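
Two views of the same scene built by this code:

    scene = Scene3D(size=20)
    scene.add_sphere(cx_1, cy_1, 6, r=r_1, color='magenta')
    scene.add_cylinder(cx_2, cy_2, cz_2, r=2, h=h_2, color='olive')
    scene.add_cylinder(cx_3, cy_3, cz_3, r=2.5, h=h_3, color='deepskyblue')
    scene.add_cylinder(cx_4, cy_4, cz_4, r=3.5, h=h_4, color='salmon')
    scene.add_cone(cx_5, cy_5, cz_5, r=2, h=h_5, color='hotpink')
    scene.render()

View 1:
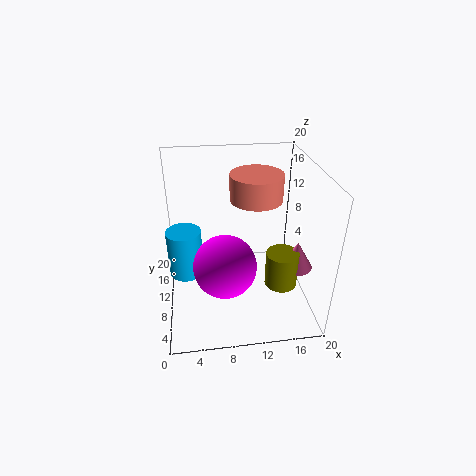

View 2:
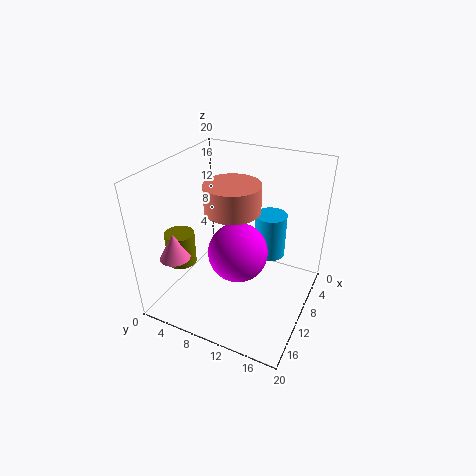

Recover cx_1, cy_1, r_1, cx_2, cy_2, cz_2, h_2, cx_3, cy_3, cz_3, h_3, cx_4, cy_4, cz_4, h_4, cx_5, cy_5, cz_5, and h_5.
cx_1 = 8
cy_1 = 9
r_1 = 4.5
cx_2 = 14.5
cy_2 = 3.5
cz_2 = 7
h_2 = 4.5
cx_3 = 2.5
cy_3 = 12
cz_3 = 3.5
h_3 = 7
cx_4 = 12.5
cy_4 = 10.5
cz_4 = 15.5
h_4 = 3.5
cx_5 = 16.5
cy_5 = 4
cz_5 = 9
h_5 = 3.5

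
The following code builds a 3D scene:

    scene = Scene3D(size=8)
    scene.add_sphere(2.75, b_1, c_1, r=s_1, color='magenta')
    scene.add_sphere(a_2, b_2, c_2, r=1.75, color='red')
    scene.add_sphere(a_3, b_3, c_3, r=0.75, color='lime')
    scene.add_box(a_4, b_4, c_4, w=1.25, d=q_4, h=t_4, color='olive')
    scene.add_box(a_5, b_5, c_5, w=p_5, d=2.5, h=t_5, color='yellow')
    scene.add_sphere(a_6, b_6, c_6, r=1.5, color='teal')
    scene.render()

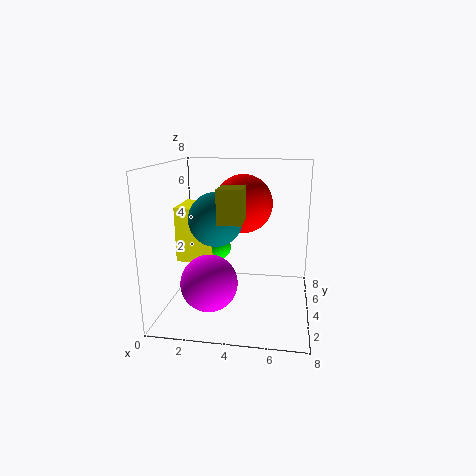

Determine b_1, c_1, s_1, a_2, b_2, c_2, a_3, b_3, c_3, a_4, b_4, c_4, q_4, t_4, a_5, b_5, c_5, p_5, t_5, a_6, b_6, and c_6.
b_1 = 2.25
c_1 = 2
s_1 = 1.5
a_2 = 4
b_2 = 6
c_2 = 5.5
a_3 = 2.5
b_3 = 5.75
c_3 = 2.75
a_4 = 3.25
b_4 = 2
c_4 = 5.25
q_4 = 1.5
t_4 = 1.75
a_5 = 0.25
b_5 = 4.25
c_5 = 2.25
p_5 = 2
t_5 = 3.25
a_6 = 2.75
b_6 = 4
c_6 = 5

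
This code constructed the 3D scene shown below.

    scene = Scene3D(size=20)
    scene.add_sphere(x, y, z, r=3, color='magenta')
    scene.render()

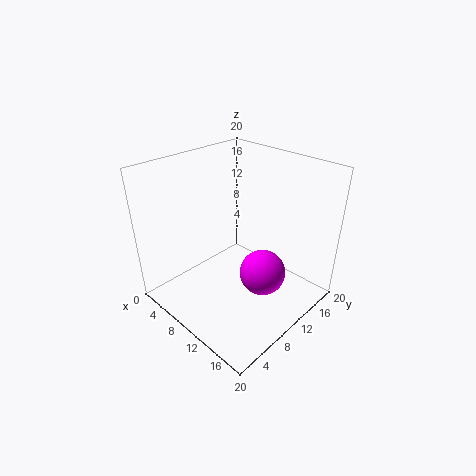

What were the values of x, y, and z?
x = 15
y = 9.5
z = 7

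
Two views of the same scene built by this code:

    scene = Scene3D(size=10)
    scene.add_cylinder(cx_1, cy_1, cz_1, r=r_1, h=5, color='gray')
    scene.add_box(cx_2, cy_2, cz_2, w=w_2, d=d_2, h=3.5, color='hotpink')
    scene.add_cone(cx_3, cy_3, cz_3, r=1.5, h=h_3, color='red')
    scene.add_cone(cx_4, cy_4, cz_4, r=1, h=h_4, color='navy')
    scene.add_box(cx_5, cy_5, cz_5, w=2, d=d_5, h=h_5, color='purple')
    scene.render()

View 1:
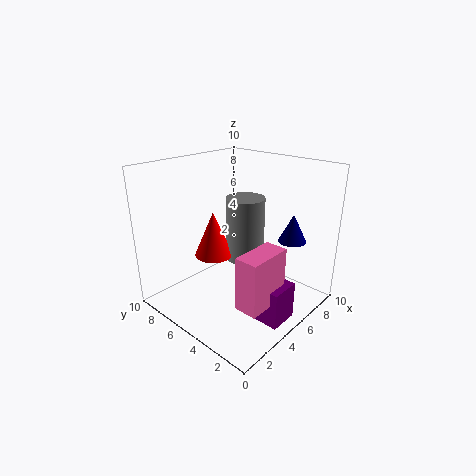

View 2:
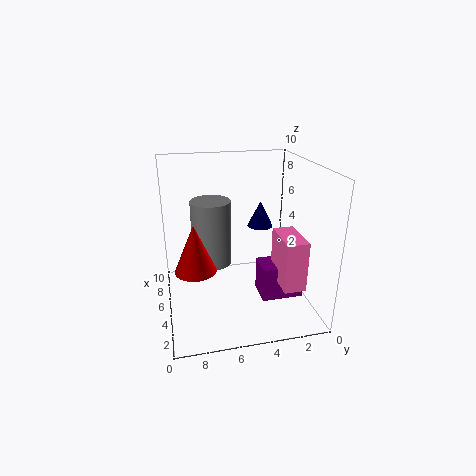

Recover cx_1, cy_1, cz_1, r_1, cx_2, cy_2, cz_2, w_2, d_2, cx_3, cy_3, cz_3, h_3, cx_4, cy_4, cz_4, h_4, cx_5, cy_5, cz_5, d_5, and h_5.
cx_1 = 7.5; cy_1 = 6.5; cz_1 = 2; r_1 = 1.5; cx_2 = 2; cy_2 = 1; cz_2 = 2; w_2 = 3; d_2 = 1.5; cx_3 = 5.5; cy_3 = 8; cz_3 = 2.5; h_3 = 3.5; cx_4 = 8; cy_4 = 2.5; cz_4 = 4.5; h_4 = 2; cx_5 = 3.5; cy_5 = 0.5; cz_5 = 0.5; d_5 = 3; h_5 = 2.5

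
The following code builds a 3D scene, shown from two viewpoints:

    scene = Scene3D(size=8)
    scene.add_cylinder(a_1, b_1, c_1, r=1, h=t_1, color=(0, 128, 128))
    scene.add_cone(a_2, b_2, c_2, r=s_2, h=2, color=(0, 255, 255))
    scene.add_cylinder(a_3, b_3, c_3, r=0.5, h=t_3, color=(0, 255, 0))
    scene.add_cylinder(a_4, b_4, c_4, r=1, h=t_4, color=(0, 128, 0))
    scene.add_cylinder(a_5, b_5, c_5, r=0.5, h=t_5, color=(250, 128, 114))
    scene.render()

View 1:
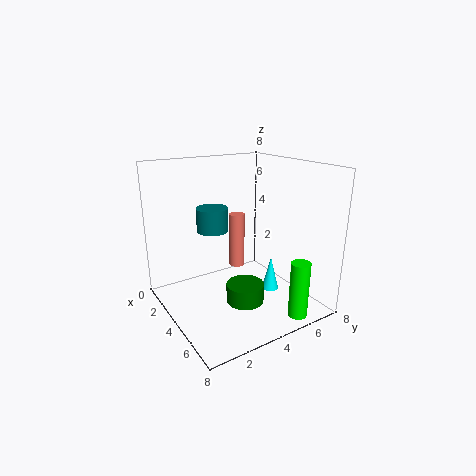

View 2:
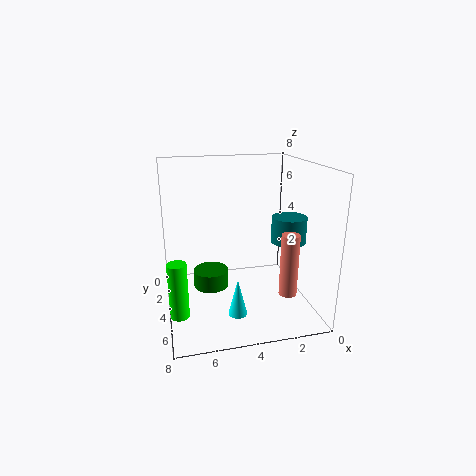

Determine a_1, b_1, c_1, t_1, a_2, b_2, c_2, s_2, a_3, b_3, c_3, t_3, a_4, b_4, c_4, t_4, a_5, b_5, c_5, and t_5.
a_1 = 1; b_1 = 4; c_1 = 3.5; t_1 = 1.5; a_2 = 4.5; b_2 = 6; c_2 = 0.5; s_2 = 0.5; a_3 = 7.5; b_3 = 5.5; c_3 = 0.5; t_3 = 3; a_4 = 5.5; b_4 = 3.5; c_4 = 1; t_4 = 1; a_5 = 1.5; b_5 = 5.5; c_5 = 1; t_5 = 3.5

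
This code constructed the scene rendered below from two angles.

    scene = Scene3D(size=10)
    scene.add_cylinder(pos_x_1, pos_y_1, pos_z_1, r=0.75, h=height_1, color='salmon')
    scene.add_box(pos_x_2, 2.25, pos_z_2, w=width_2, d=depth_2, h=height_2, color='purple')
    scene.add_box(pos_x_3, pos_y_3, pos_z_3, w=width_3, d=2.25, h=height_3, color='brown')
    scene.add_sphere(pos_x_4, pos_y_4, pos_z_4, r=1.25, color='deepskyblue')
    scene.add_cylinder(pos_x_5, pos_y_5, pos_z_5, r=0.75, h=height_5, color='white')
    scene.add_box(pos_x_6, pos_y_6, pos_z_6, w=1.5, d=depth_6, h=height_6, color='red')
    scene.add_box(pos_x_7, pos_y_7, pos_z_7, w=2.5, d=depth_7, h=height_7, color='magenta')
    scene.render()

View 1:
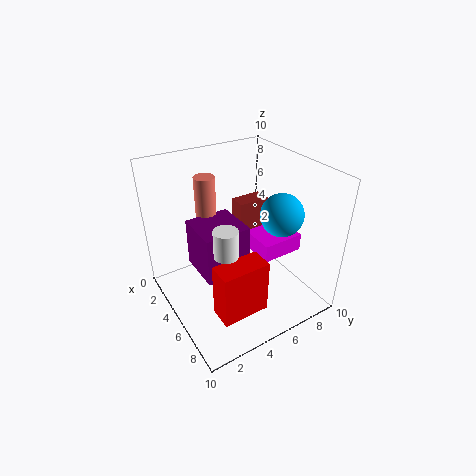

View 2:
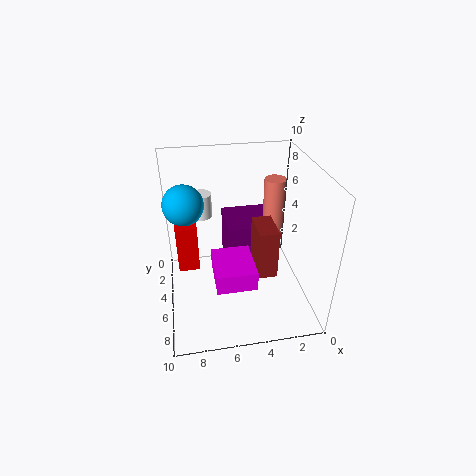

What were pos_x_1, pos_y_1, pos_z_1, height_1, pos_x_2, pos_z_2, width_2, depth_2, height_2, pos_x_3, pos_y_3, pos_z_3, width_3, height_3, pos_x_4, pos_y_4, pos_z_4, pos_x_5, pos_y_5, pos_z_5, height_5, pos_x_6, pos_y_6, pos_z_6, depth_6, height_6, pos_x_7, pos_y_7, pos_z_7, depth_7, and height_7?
pos_x_1 = 2.25
pos_y_1 = 4
pos_z_1 = 4.25
height_1 = 4.5
pos_x_2 = 2.5
pos_z_2 = 2.5
width_2 = 3.25
depth_2 = 3.25
height_2 = 3.5
pos_x_3 = 3
pos_y_3 = 5.75
pos_z_3 = 3.75
width_3 = 1.25
height_3 = 3.25
pos_x_4 = 8.5
pos_y_4 = 5.75
pos_z_4 = 8.25
pos_x_5 = 7.25
pos_y_5 = 2.75
pos_z_5 = 5.75
height_5 = 1.75
pos_x_6 = 7.75
pos_y_6 = 1.5
pos_z_6 = 2.25
depth_6 = 3
height_6 = 3.5
pos_x_7 = 4.5
pos_y_7 = 6
pos_z_7 = 3.75
depth_7 = 3
height_7 = 1.25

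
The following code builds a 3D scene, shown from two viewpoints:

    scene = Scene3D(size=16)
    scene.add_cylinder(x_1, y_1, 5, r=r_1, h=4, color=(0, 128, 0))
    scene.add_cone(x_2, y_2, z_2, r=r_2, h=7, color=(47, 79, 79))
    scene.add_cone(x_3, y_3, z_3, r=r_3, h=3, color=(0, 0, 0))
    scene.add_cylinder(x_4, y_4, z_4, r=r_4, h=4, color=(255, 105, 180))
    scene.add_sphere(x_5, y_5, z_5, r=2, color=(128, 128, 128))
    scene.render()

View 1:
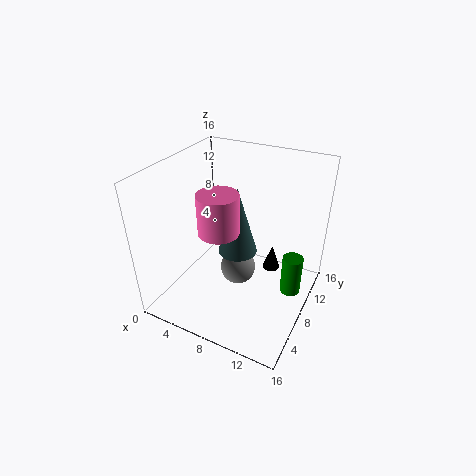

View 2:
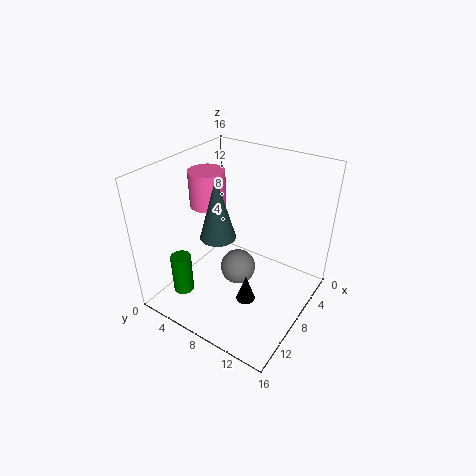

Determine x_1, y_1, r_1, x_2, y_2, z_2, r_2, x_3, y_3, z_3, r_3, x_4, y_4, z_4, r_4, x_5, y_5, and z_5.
x_1 = 15
y_1 = 6
r_1 = 1
x_2 = 9
y_2 = 6
z_2 = 8
r_2 = 2
x_3 = 11
y_3 = 11
z_3 = 3
r_3 = 1
x_4 = 8
y_4 = 4
z_4 = 11
r_4 = 2
x_5 = 8
y_5 = 8
z_5 = 4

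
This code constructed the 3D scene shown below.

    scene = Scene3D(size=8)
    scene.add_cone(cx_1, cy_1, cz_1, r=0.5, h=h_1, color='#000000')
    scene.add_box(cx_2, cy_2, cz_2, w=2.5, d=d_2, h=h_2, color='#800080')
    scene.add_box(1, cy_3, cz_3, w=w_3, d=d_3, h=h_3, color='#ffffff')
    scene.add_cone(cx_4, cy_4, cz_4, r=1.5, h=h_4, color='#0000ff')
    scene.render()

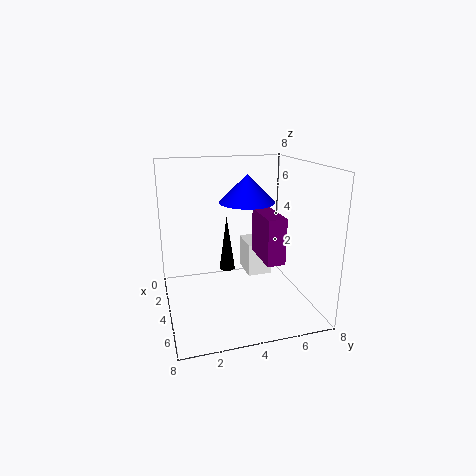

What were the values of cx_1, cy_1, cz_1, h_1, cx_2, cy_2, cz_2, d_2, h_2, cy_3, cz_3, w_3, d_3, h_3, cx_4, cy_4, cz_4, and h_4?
cx_1 = 1.5; cy_1 = 4; cz_1 = 1; h_1 = 3.5; cx_2 = 3.5; cy_2 = 5; cz_2 = 3; d_2 = 1; h_2 = 2.5; cy_3 = 5; cz_3 = 1; w_3 = 2; d_3 = 1.5; h_3 = 2; cx_4 = 4; cy_4 = 4.5; cz_4 = 6; h_4 = 1.5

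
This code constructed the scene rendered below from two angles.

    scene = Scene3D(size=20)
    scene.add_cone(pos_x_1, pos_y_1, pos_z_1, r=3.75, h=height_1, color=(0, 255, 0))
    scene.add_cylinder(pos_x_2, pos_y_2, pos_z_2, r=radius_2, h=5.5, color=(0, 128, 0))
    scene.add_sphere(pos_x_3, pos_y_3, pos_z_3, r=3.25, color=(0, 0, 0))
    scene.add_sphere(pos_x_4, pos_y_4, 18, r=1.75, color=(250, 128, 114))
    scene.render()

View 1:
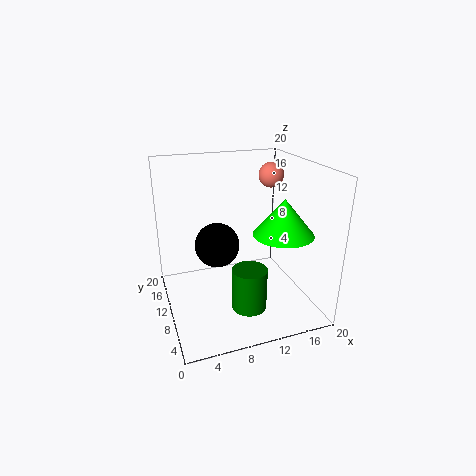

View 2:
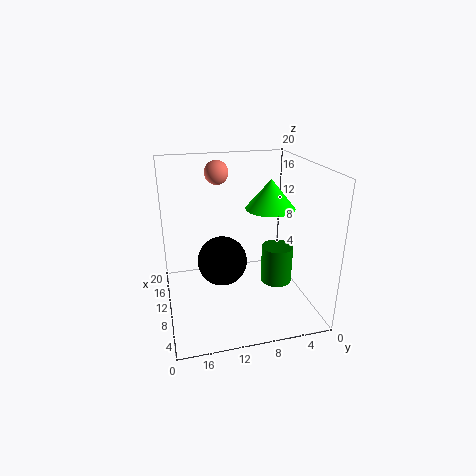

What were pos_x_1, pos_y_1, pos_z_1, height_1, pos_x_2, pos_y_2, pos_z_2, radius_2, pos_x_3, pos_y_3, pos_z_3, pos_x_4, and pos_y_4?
pos_x_1 = 13.75
pos_y_1 = 4
pos_z_1 = 12.5
height_1 = 4.5
pos_x_2 = 9.5
pos_y_2 = 4.25
pos_z_2 = 2.75
radius_2 = 2.25
pos_x_3 = 7.75
pos_y_3 = 12.75
pos_z_3 = 8
pos_x_4 = 15.5
pos_y_4 = 11.75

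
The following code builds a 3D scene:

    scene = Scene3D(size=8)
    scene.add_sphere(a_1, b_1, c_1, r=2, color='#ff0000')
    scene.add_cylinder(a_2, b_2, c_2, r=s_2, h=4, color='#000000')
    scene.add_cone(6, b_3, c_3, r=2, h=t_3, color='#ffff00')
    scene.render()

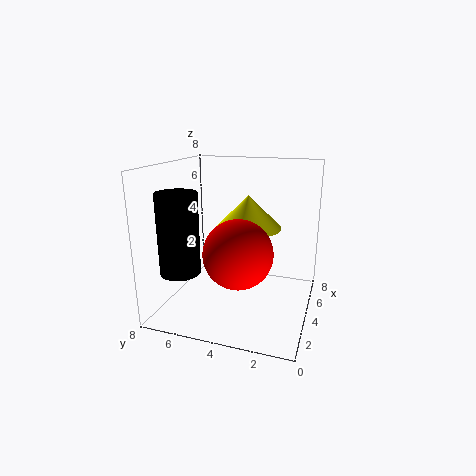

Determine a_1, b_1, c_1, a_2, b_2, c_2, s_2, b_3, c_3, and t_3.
a_1 = 4; b_1 = 4; c_1 = 3; a_2 = 1; b_2 = 6; c_2 = 3; s_2 = 1; b_3 = 4; c_3 = 4; t_3 = 2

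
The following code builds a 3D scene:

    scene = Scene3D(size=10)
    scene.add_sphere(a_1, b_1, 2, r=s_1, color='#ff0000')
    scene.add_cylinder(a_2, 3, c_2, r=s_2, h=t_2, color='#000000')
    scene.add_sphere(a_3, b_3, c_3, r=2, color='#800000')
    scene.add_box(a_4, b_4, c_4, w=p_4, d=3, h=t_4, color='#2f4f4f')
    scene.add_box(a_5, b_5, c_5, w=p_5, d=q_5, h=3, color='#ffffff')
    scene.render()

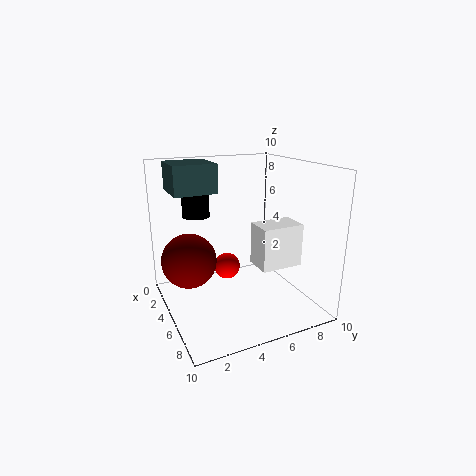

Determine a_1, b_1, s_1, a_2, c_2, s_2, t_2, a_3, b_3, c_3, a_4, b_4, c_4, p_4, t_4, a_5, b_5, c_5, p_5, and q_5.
a_1 = 3; b_1 = 5; s_1 = 1; a_2 = 2; c_2 = 6; s_2 = 1; t_2 = 3; a_3 = 3; b_3 = 2; c_3 = 3; a_4 = 1; b_4 = 1; c_4 = 8; p_4 = 3; t_4 = 2; a_5 = 5; b_5 = 6; c_5 = 3; p_5 = 2; q_5 = 3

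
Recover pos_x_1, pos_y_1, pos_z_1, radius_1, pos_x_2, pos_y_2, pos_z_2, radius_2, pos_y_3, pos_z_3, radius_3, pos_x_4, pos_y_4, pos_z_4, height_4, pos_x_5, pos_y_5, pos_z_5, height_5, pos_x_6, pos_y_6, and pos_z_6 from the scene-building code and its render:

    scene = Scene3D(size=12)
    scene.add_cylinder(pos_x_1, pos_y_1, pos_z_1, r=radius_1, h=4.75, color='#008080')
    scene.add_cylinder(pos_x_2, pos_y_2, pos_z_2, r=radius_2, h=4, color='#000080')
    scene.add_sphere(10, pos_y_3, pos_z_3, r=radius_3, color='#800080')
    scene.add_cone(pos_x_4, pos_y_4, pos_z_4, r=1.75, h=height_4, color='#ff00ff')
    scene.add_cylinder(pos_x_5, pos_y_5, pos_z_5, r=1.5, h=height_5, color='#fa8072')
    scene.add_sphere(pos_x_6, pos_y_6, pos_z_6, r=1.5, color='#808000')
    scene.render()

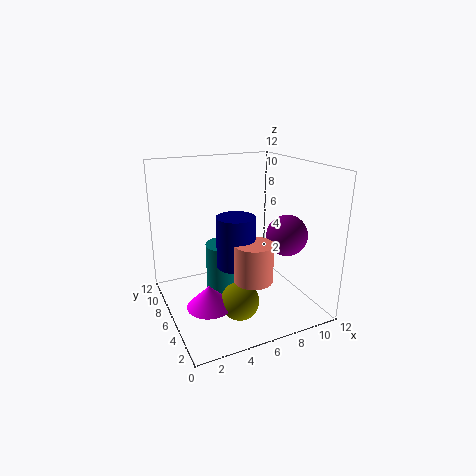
pos_x_1 = 5.5
pos_y_1 = 7.5
pos_z_1 = 0.25
radius_1 = 1.75
pos_x_2 = 5
pos_y_2 = 4.25
pos_z_2 = 4.5
radius_2 = 1.5
pos_y_3 = 4.75
pos_z_3 = 6
radius_3 = 1.75
pos_x_4 = 2.5
pos_y_4 = 3.75
pos_z_4 = 1.75
height_4 = 1.75
pos_x_5 = 5.75
pos_y_5 = 2.75
pos_z_5 = 3.75
height_5 = 3
pos_x_6 = 4.75
pos_y_6 = 3
pos_z_6 = 2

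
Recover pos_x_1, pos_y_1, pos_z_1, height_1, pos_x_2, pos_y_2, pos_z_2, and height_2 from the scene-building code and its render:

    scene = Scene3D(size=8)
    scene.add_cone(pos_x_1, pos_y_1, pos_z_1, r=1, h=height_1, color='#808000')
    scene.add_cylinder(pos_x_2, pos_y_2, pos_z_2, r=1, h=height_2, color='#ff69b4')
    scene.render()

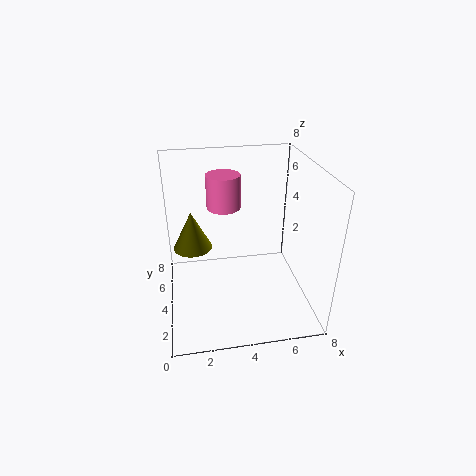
pos_x_1 = 1.5; pos_y_1 = 3.5; pos_z_1 = 4; height_1 = 2; pos_x_2 = 3.5; pos_y_2 = 6; pos_z_2 = 5; height_2 = 2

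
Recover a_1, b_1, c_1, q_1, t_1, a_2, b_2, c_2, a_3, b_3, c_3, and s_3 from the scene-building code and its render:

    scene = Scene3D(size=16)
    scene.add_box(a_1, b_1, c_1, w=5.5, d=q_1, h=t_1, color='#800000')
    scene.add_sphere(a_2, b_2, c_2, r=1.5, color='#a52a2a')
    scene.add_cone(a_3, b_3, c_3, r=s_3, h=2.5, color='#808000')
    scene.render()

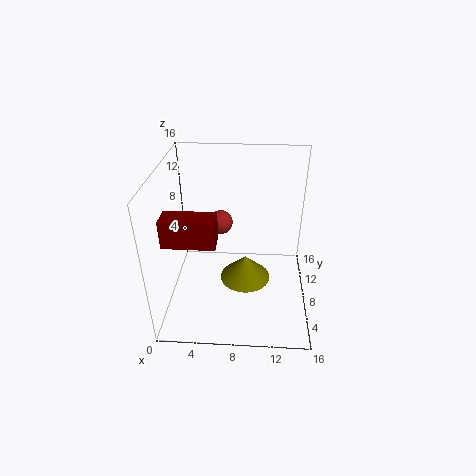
a_1 = 0.5; b_1 = 4; c_1 = 9; q_1 = 2.5; t_1 = 3; a_2 = 5.5; b_2 = 13; c_2 = 7; a_3 = 9; b_3 = 4; c_3 = 6; s_3 = 2.5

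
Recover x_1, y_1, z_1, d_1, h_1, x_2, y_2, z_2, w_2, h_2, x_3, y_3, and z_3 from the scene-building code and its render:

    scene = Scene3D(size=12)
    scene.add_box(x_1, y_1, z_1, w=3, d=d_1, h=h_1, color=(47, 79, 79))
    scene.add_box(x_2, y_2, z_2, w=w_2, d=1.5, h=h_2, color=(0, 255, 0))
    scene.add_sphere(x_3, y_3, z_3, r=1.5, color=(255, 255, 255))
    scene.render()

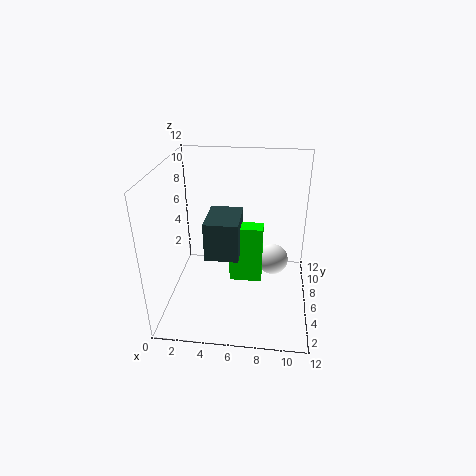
x_1 = 3, y_1 = 6, z_1 = 3.5, d_1 = 4, h_1 = 3.5, x_2 = 5, y_2 = 7.5, z_2 = 0.5, w_2 = 3, h_2 = 5.5, x_3 = 9, y_3 = 10, z_3 = 1.5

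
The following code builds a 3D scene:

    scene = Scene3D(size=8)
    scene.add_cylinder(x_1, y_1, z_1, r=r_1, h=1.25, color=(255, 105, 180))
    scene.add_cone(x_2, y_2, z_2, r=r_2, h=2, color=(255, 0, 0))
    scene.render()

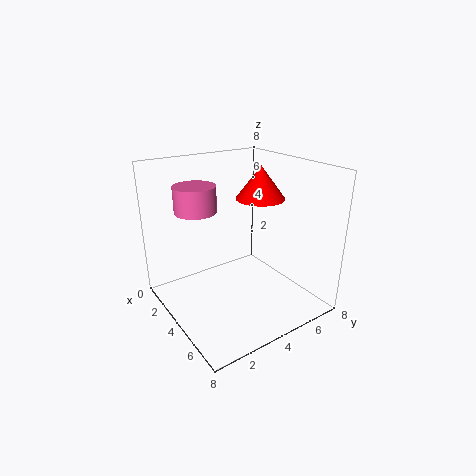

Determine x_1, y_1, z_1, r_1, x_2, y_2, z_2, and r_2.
x_1 = 4.5
y_1 = 1.25
z_1 = 6.25
r_1 = 1
x_2 = 2.75
y_2 = 6.5
z_2 = 5.5
r_2 = 1.5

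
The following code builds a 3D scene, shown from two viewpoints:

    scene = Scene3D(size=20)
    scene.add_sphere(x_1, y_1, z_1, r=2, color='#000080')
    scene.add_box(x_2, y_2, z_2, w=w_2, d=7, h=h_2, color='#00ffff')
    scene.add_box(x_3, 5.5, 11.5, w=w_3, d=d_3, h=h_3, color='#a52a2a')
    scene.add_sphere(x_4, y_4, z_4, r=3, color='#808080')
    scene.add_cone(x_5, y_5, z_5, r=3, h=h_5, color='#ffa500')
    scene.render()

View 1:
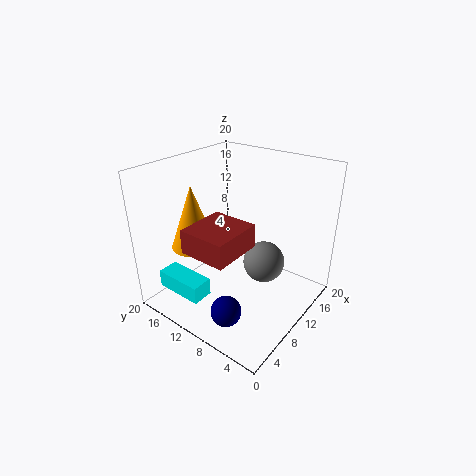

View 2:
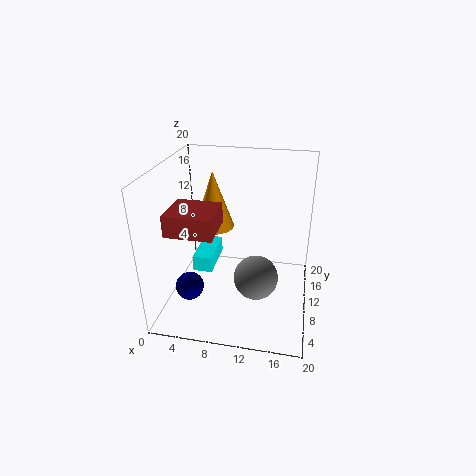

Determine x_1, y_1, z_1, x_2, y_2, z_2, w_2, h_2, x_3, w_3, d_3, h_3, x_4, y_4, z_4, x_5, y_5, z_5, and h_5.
x_1 = 3.5, y_1 = 7, z_1 = 3, x_2 = 2.5, y_2 = 11.5, z_2 = 2.5, w_2 = 3, h_2 = 2.5, x_3 = 1, w_3 = 6.5, d_3 = 6, h_3 = 3, x_4 = 13, y_4 = 7.5, z_4 = 5.5, x_5 = 5.5, y_5 = 14, z_5 = 9.5, h_5 = 8.5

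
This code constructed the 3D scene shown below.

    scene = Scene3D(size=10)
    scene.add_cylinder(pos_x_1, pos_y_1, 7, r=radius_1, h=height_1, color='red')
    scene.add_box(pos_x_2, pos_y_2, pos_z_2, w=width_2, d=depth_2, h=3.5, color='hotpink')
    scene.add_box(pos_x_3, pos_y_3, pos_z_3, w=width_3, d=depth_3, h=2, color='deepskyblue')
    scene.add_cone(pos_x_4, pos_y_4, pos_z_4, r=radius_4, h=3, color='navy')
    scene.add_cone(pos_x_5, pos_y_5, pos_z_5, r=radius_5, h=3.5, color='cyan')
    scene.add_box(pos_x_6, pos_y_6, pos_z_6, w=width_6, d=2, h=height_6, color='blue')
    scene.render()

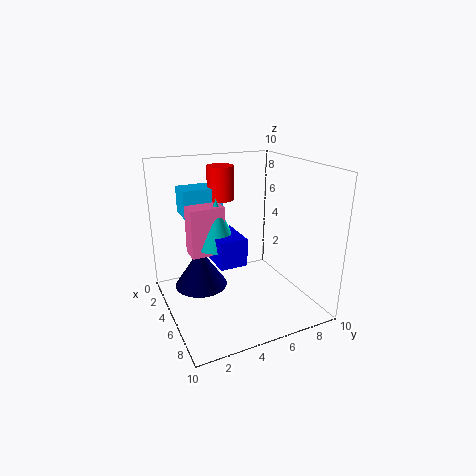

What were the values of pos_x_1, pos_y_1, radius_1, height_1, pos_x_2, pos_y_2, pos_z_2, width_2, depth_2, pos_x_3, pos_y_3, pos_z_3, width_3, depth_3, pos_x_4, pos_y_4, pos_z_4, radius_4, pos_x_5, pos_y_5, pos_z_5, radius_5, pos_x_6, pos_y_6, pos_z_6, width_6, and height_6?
pos_x_1 = 2; pos_y_1 = 5; radius_1 = 1; height_1 = 2.5; pos_x_2 = 2.5; pos_y_2 = 2; pos_z_2 = 3.5; width_2 = 1.5; depth_2 = 2.5; pos_x_3 = 0.5; pos_y_3 = 2; pos_z_3 = 6; width_3 = 2; depth_3 = 3; pos_x_4 = 2.5; pos_y_4 = 3; pos_z_4 = 0.5; radius_4 = 2; pos_x_5 = 3.5; pos_y_5 = 4; pos_z_5 = 4; radius_5 = 1.5; pos_x_6 = 2.5; pos_y_6 = 3.5; pos_z_6 = 3; width_6 = 3; height_6 = 2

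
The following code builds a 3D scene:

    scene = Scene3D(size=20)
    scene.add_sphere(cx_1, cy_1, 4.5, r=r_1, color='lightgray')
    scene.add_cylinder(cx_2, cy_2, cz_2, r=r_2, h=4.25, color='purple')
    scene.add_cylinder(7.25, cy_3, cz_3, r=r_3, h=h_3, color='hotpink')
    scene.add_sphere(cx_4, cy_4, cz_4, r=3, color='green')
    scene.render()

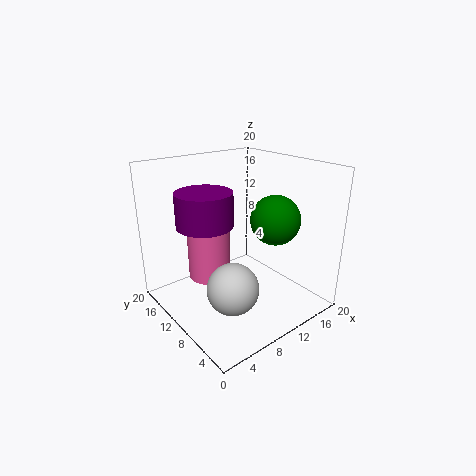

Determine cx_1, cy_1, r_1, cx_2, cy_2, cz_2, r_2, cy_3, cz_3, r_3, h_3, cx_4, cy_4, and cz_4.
cx_1 = 6.75; cy_1 = 7; r_1 = 3.5; cx_2 = 4.25; cy_2 = 9.25; cz_2 = 13.5; r_2 = 3.5; cy_3 = 13.25; cz_3 = 3.75; r_3 = 3; h_3 = 8.5; cx_4 = 10.5; cy_4 = 3.5; cz_4 = 14.5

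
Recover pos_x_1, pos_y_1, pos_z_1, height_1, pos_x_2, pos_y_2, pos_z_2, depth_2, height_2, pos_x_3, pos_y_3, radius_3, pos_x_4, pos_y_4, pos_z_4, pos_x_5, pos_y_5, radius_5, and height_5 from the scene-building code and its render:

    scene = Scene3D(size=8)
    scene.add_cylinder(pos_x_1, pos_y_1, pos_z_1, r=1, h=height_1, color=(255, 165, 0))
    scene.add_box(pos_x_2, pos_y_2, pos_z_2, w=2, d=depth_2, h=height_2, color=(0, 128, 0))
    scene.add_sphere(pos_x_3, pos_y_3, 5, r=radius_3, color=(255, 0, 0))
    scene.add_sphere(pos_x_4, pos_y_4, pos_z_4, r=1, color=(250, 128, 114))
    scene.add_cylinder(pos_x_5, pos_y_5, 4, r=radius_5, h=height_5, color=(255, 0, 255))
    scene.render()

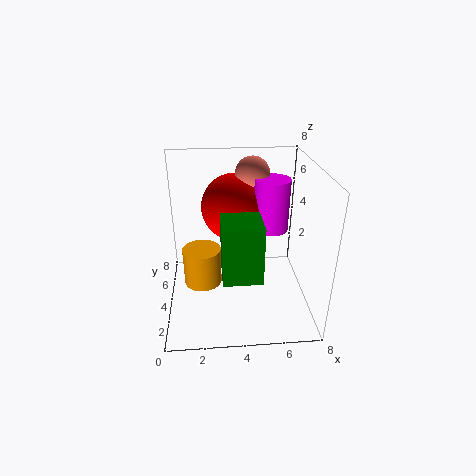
pos_x_1 = 2; pos_y_1 = 3; pos_z_1 = 2; height_1 = 2; pos_x_2 = 3; pos_y_2 = 1; pos_z_2 = 3; depth_2 = 2; height_2 = 3; pos_x_3 = 4; pos_y_3 = 6; radius_3 = 2; pos_x_4 = 5; pos_y_4 = 6; pos_z_4 = 7; pos_x_5 = 6; pos_y_5 = 5; radius_5 = 1; height_5 = 3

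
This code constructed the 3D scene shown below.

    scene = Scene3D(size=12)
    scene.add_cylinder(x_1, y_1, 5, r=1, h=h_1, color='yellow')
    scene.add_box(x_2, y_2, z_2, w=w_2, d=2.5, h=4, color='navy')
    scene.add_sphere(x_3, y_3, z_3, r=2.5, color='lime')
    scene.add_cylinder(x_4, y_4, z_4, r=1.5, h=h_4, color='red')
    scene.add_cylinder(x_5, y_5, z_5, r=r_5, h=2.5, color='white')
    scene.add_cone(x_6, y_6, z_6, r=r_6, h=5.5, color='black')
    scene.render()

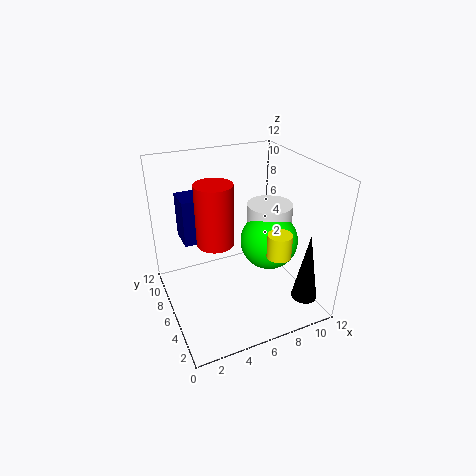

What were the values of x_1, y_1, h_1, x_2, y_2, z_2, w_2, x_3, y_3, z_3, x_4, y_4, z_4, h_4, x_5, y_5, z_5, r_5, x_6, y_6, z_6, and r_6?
x_1 = 8.5
y_1 = 3.5
h_1 = 2
x_2 = 2
y_2 = 8
z_2 = 5
w_2 = 2
x_3 = 9
y_3 = 6
z_3 = 5
x_4 = 4
y_4 = 6
z_4 = 6
h_4 = 5
x_5 = 9.5
y_5 = 7
z_5 = 5.5
r_5 = 2
x_6 = 9.5
y_6 = 1
z_6 = 2.5
r_6 = 1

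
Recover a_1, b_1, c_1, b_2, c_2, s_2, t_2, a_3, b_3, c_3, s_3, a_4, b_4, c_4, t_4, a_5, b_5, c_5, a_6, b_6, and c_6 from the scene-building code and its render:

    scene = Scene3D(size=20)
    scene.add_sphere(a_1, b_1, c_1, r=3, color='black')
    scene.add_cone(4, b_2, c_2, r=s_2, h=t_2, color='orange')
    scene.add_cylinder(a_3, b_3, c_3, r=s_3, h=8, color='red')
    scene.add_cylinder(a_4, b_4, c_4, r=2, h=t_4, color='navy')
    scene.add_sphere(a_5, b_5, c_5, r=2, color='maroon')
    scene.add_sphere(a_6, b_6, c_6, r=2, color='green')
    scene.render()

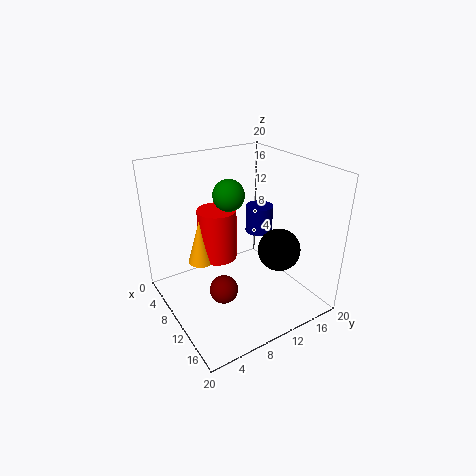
a_1 = 13
b_1 = 15
c_1 = 8
b_2 = 7
c_2 = 4
s_2 = 2
t_2 = 7
a_3 = 4
b_3 = 10
c_3 = 4
s_3 = 3
a_4 = 8
b_4 = 15
c_4 = 9
t_4 = 4
a_5 = 11
b_5 = 7
c_5 = 3
a_6 = 11
b_6 = 8
c_6 = 17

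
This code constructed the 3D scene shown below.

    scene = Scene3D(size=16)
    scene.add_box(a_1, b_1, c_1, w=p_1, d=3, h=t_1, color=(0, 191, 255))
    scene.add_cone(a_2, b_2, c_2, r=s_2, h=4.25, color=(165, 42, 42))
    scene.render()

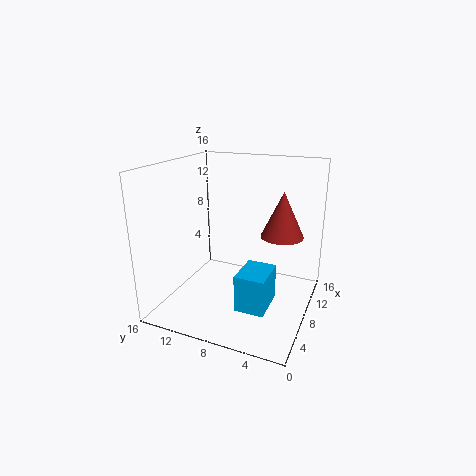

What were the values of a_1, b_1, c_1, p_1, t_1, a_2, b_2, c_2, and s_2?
a_1 = 2.25; b_1 = 3; c_1 = 2.75; p_1 = 4; t_1 = 3.75; a_2 = 5; b_2 = 2.25; c_2 = 10.25; s_2 = 2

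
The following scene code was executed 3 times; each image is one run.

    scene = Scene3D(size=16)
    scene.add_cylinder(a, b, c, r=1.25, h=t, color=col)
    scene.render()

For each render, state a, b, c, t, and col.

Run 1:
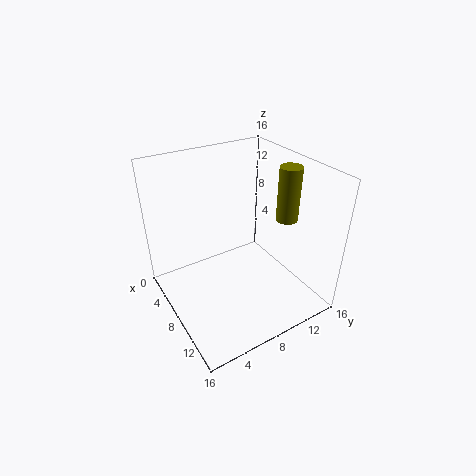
a = 9.25, b = 13.75, c = 9.25, t = 6.25, col = 'olive'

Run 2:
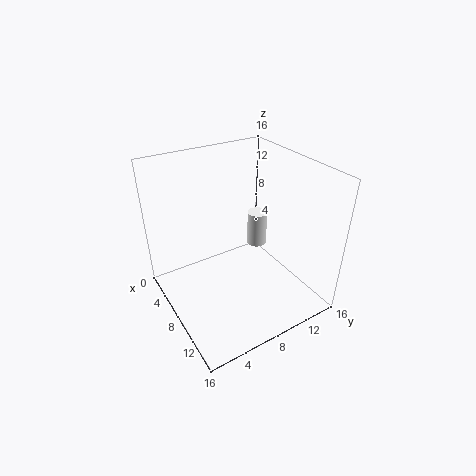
a = 4.25, b = 13.25, c = 3.5, t = 4.5, col = 'white'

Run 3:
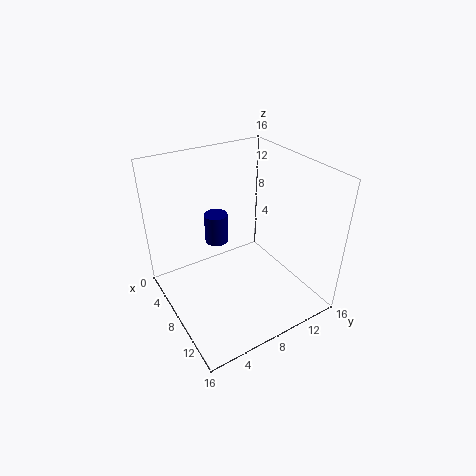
a = 6.75, b = 6, c = 7.75, t = 3.25, col = 'navy'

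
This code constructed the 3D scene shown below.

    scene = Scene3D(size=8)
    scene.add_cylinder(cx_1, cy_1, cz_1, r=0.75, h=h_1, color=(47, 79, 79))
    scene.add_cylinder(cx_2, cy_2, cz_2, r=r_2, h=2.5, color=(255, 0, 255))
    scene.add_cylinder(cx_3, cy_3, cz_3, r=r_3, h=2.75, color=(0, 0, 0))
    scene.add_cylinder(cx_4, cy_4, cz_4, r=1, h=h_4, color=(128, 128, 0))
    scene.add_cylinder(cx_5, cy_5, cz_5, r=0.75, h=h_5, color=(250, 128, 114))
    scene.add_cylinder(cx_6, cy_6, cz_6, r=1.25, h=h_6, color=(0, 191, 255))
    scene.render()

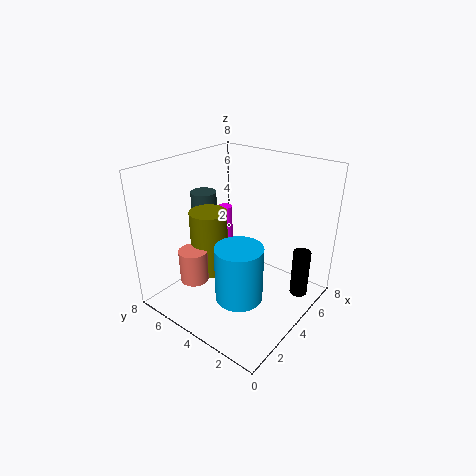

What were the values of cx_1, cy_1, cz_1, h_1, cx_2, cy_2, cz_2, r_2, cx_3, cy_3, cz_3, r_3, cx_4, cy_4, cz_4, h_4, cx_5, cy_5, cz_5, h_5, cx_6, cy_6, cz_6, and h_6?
cx_1 = 4.25; cy_1 = 6.75; cz_1 = 4.25; h_1 = 1.75; cx_2 = 7; cy_2 = 7.5; cz_2 = 1.5; r_2 = 0.5; cx_3 = 6; cy_3 = 1; cz_3 = 0.5; r_3 = 0.5; cx_4 = 2.75; cy_4 = 5; cz_4 = 2.25; h_4 = 3.5; cx_5 = 1.5; cy_5 = 5; cz_5 = 2.25; h_5 = 1.75; cx_6 = 2.5; cy_6 = 2.75; cz_6 = 1.5; h_6 = 3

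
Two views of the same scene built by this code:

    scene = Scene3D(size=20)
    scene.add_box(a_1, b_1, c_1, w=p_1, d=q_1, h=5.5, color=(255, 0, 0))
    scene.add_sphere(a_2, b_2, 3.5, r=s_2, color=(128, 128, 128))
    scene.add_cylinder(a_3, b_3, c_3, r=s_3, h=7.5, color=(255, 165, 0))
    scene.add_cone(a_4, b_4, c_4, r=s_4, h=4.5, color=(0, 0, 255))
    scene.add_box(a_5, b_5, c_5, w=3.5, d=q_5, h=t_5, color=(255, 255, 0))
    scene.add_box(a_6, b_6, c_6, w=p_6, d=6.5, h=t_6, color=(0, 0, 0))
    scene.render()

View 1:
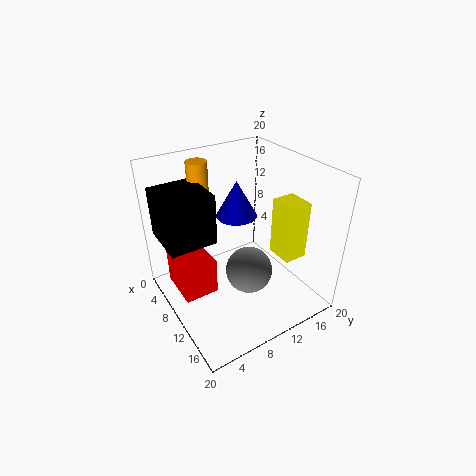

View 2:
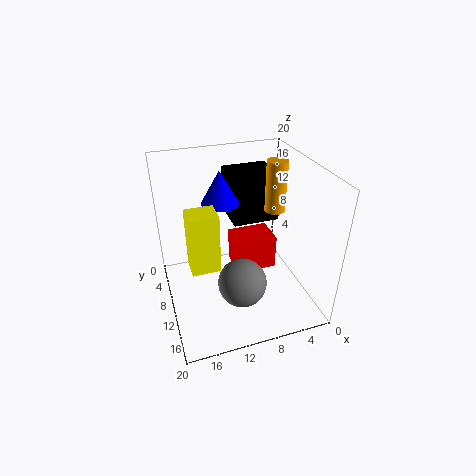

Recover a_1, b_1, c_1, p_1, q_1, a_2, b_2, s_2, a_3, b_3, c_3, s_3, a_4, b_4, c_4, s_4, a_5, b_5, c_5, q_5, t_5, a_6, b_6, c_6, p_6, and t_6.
a_1 = 2.5
b_1 = 2
c_1 = 1
p_1 = 6.5
q_1 = 5
a_2 = 10
b_2 = 12
s_2 = 3.5
a_3 = 3.5
b_3 = 7.5
c_3 = 12
s_3 = 1.5
a_4 = 12
b_4 = 8.5
c_4 = 15
s_4 = 2.5
a_5 = 14
b_5 = 12.5
c_5 = 9.5
q_5 = 3
t_5 = 7.5
a_6 = 2.5
b_6 = 0.5
c_6 = 10
p_6 = 7
t_6 = 7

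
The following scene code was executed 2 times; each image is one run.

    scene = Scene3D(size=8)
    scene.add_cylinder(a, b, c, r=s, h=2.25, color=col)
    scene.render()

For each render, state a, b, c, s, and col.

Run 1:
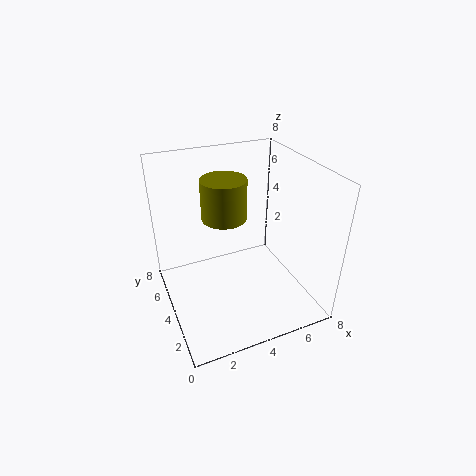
a = 3.5
b = 4.75
c = 5
s = 1.25
col = 'olive'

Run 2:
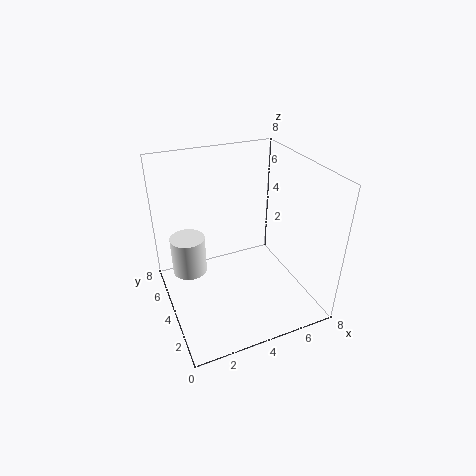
a = 1.5
b = 5.5
c = 1.5
s = 1
col = 'white'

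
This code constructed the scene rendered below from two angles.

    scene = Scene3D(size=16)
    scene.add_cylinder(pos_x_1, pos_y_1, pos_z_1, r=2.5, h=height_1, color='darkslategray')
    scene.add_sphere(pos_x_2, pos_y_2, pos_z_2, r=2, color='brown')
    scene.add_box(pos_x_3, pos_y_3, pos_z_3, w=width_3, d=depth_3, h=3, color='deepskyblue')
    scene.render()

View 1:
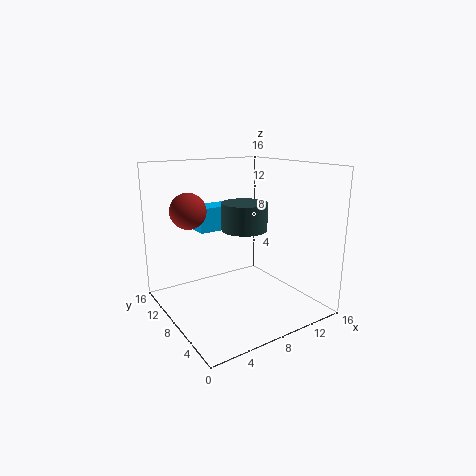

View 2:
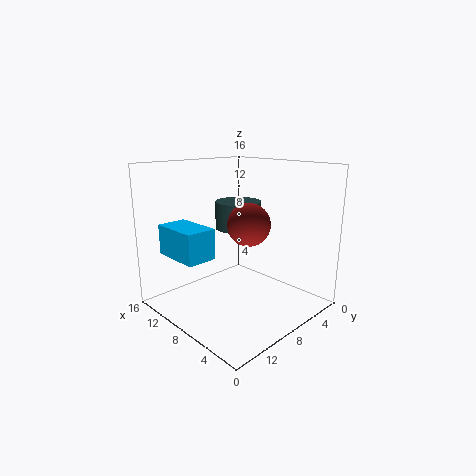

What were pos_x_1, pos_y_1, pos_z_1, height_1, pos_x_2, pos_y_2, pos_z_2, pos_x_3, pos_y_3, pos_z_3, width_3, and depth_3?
pos_x_1 = 8.5; pos_y_1 = 7.5; pos_z_1 = 9; height_1 = 3; pos_x_2 = 3.5; pos_y_2 = 11; pos_z_2 = 11; pos_x_3 = 6; pos_y_3 = 13; pos_z_3 = 7.5; width_3 = 5; depth_3 = 3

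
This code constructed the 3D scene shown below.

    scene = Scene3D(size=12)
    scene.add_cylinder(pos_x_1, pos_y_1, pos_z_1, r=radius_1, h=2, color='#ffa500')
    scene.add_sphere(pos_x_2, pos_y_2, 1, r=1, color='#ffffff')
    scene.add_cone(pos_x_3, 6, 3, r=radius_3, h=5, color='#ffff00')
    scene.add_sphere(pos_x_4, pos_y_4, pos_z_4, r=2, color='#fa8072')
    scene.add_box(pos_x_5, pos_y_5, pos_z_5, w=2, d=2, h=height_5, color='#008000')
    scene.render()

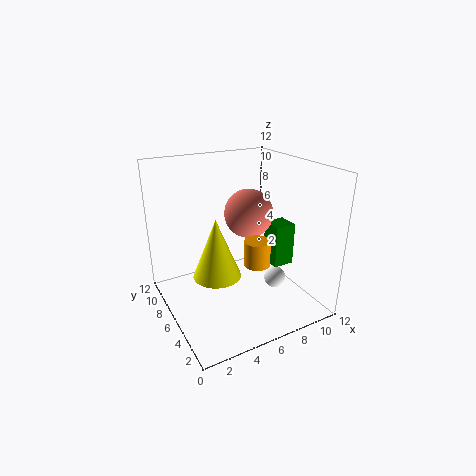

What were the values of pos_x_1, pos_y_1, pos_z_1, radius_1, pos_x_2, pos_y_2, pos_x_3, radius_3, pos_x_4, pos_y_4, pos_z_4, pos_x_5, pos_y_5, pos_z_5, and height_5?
pos_x_1 = 6
pos_y_1 = 3
pos_z_1 = 5
radius_1 = 1
pos_x_2 = 10
pos_y_2 = 6
pos_x_3 = 4
radius_3 = 2
pos_x_4 = 7
pos_y_4 = 6
pos_z_4 = 8
pos_x_5 = 10
pos_y_5 = 6
pos_z_5 = 2
height_5 = 4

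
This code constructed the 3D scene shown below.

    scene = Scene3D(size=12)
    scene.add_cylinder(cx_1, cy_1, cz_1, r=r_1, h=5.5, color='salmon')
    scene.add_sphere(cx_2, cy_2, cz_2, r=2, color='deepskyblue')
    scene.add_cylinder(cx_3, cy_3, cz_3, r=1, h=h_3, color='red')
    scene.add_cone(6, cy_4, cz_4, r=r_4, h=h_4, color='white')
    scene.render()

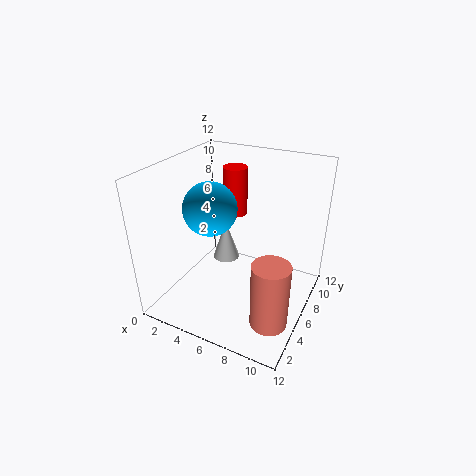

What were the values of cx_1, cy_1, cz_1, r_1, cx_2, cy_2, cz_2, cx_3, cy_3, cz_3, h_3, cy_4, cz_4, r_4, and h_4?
cx_1 = 10, cy_1 = 3.5, cz_1 = 0.5, r_1 = 1.5, cx_2 = 5, cy_2 = 3.5, cz_2 = 9.5, cx_3 = 5, cy_3 = 7.5, cz_3 = 7.5, h_3 = 4, cy_4 = 4, cz_4 = 5.5, r_4 = 1, h_4 = 3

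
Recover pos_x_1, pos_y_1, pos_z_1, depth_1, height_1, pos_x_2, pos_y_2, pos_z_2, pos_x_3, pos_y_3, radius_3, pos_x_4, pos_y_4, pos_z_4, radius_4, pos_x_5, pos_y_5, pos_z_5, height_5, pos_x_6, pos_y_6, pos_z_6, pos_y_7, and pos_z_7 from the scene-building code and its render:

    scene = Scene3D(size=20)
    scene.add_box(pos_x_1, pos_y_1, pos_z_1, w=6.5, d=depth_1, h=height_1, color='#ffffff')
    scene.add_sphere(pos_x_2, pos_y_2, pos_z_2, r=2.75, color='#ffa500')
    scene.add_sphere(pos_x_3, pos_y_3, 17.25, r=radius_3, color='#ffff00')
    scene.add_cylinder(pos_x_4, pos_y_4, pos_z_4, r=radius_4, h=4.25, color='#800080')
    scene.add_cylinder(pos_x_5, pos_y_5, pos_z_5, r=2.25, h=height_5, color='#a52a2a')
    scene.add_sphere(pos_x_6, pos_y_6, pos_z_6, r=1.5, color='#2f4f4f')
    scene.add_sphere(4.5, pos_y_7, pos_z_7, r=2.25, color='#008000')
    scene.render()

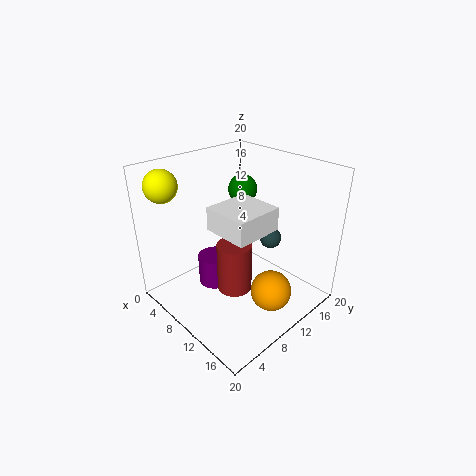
pos_x_1 = 7.75, pos_y_1 = 6.5, pos_z_1 = 11.75, depth_1 = 6.75, height_1 = 3.25, pos_x_2 = 16, pos_y_2 = 10.5, pos_z_2 = 4, pos_x_3 = 2.5, pos_y_3 = 3.25, radius_3 = 2.25, pos_x_4 = 8, pos_y_4 = 7.25, pos_z_4 = 3.25, radius_4 = 2.25, pos_x_5 = 12.75, pos_y_5 = 6.75, pos_z_5 = 5, height_5 = 6.5, pos_x_6 = 12.5, pos_y_6 = 14, pos_z_6 = 9.5, pos_y_7 = 16.25, pos_z_7 = 14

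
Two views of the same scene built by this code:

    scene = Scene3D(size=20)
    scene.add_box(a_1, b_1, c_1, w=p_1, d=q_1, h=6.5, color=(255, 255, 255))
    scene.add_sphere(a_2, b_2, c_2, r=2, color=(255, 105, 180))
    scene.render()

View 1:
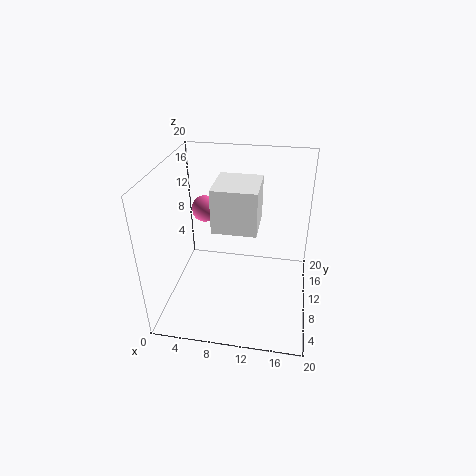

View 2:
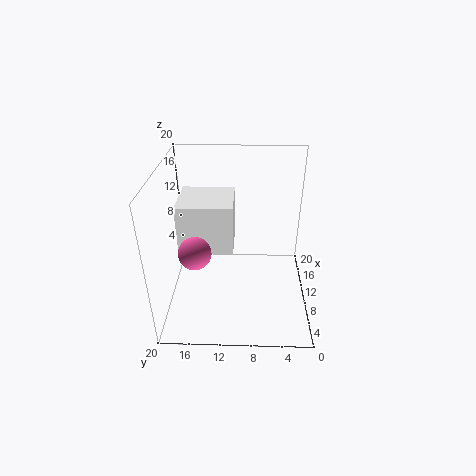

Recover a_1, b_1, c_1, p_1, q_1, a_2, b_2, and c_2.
a_1 = 6, b_1 = 10.5, c_1 = 10, p_1 = 6.5, q_1 = 7, a_2 = 4, b_2 = 15, c_2 = 11.5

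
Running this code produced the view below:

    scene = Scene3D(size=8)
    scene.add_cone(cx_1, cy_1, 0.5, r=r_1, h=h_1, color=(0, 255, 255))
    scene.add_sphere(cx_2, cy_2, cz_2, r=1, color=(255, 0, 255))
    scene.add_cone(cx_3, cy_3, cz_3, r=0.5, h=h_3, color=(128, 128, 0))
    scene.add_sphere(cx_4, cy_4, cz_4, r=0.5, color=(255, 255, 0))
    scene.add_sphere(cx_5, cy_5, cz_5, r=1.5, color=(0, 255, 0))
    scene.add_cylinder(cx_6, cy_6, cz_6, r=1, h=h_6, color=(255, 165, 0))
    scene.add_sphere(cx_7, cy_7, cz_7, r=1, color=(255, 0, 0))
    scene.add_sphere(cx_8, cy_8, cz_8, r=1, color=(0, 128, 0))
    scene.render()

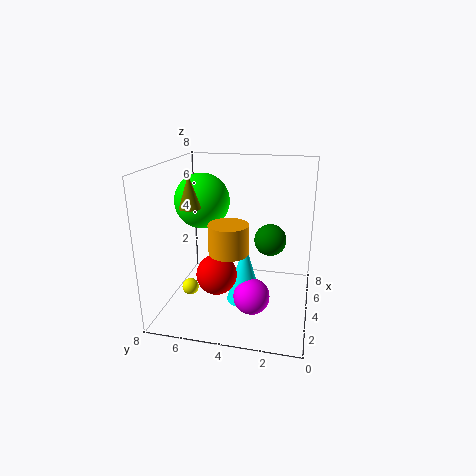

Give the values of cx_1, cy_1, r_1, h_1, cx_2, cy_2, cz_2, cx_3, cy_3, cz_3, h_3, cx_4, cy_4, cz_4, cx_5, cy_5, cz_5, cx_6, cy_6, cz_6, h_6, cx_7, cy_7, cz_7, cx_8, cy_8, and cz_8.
cx_1 = 3.5, cy_1 = 3.5, r_1 = 1, h_1 = 3.5, cx_2 = 3, cy_2 = 3, cz_2 = 1, cx_3 = 1, cy_3 = 5.5, cz_3 = 6.5, h_3 = 1.5, cx_4 = 4, cy_4 = 7, cz_4 = 0.5, cx_5 = 4, cy_5 = 6, cz_5 = 6, cx_6 = 2, cy_6 = 4, cz_6 = 4, h_6 = 1.5, cx_7 = 1.5, cy_7 = 4.5, cz_7 = 3, cx_8 = 6.5, cy_8 = 2.5, cz_8 = 3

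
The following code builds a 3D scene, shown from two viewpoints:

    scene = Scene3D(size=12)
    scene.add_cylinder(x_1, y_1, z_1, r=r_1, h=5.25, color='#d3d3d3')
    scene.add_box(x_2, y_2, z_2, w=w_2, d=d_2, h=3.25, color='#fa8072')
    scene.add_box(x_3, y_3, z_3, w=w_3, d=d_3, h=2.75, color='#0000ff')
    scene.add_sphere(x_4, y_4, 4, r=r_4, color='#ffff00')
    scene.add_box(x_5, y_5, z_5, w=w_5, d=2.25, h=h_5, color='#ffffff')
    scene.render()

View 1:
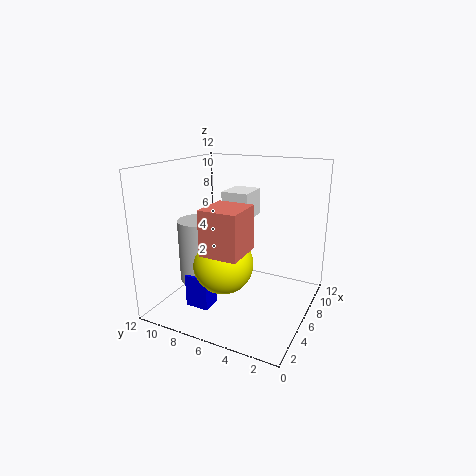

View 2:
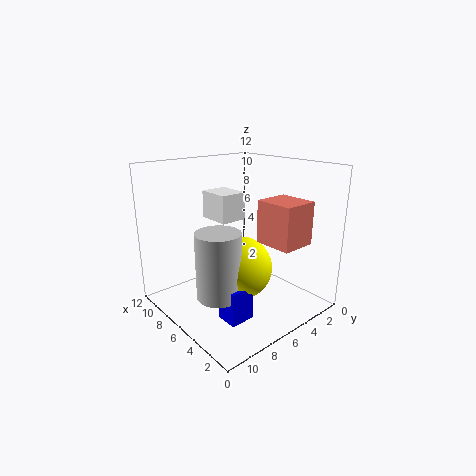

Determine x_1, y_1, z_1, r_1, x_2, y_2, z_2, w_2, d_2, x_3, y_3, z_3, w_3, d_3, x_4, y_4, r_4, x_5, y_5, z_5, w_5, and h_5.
x_1 = 4.75; y_1 = 9; z_1 = 2.25; r_1 = 1.75; x_2 = 0.5; y_2 = 3.5; z_2 = 6.5; w_2 = 3; d_2 = 2.75; x_3 = 2.75; y_3 = 7.25; z_3 = 0.5; w_3 = 1.75; d_3 = 2; x_4 = 4.75; y_4 = 6.75; r_4 = 2.5; x_5 = 6; y_5 = 5.25; z_5 = 7.5; w_5 = 2.75; h_5 = 2.25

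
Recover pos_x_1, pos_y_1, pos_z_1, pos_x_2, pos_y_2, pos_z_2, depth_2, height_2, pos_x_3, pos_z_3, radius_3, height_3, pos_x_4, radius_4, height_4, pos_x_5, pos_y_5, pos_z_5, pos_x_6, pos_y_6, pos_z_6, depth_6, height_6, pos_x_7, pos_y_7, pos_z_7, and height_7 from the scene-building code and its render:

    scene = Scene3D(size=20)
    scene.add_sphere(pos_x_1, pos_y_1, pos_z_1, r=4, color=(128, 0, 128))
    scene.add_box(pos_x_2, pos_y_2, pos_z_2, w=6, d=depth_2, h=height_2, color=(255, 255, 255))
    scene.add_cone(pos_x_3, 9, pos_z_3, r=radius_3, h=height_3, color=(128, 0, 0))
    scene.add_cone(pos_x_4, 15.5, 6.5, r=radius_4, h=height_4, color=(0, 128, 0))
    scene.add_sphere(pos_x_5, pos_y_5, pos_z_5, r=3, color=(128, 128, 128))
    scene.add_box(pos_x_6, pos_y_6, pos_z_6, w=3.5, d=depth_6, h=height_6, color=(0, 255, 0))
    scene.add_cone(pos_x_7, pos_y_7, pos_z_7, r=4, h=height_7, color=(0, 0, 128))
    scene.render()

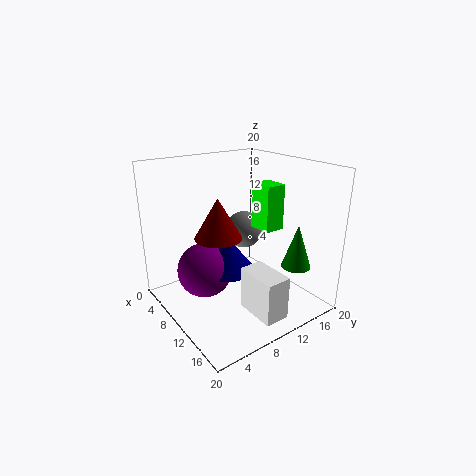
pos_x_1 = 6.5, pos_y_1 = 6.5, pos_z_1 = 4.5, pos_x_2 = 12, pos_y_2 = 9, pos_z_2 = 0.5, depth_2 = 3.5, height_2 = 6, pos_x_3 = 6.5, pos_z_3 = 9, radius_3 = 3.5, height_3 = 6, pos_x_4 = 16, radius_4 = 2, height_4 = 6, pos_x_5 = 4, pos_y_5 = 15.5, pos_z_5 = 8, pos_x_6 = 8.5, pos_y_6 = 13.5, pos_z_6 = 10.5, depth_6 = 3, height_6 = 6.5, pos_x_7 = 8, pos_y_7 = 9.5, pos_z_7 = 4.5, height_7 = 5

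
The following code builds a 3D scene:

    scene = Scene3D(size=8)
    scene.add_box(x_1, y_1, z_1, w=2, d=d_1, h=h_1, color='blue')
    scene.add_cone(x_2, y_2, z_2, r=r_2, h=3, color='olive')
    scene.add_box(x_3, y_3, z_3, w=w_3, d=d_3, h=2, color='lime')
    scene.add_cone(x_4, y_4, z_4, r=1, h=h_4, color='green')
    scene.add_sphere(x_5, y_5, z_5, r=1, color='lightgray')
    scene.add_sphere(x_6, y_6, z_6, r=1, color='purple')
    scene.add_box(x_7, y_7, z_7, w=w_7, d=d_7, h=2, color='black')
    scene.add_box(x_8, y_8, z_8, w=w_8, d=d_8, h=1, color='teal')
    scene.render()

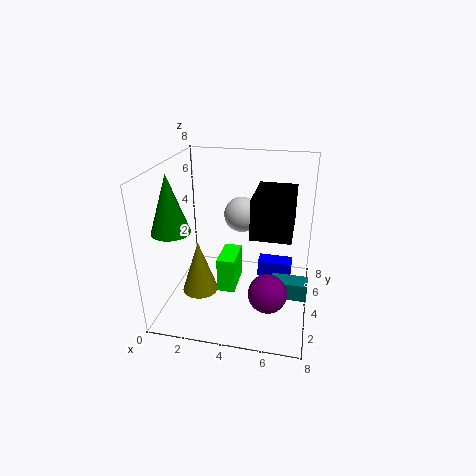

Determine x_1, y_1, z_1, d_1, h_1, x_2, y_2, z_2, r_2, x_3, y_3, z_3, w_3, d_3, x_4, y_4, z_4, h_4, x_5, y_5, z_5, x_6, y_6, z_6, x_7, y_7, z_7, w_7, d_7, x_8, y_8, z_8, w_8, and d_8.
x_1 = 5; y_1 = 5; z_1 = 1; d_1 = 1; h_1 = 1; x_2 = 2; y_2 = 3; z_2 = 1; r_2 = 1; x_3 = 3; y_3 = 3; z_3 = 1; w_3 = 1; d_3 = 2; x_4 = 1; y_4 = 2; z_4 = 5; h_4 = 3; x_5 = 4; y_5 = 5; z_5 = 5; x_6 = 6; y_6 = 2; z_6 = 2; x_7 = 5; y_7 = 2; z_7 = 5; w_7 = 2; d_7 = 3; x_8 = 6; y_8 = 3; z_8 = 1; w_8 = 2; d_8 = 1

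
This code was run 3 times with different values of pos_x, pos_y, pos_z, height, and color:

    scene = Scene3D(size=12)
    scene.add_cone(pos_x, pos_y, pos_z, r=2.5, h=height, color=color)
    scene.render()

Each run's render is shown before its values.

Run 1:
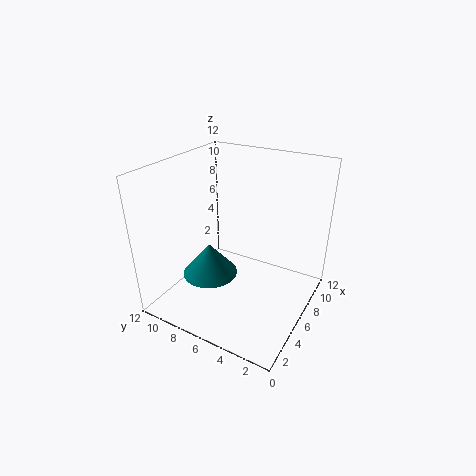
pos_x = 6, pos_y = 9, pos_z = 1.5, height = 3, color = 'teal'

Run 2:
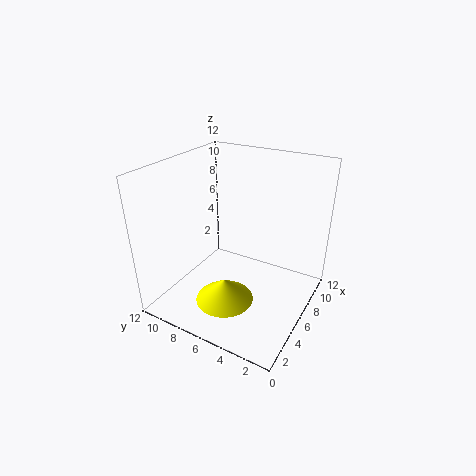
pos_x = 4.5, pos_y = 6.5, pos_z = 0.5, height = 2, color = 'yellow'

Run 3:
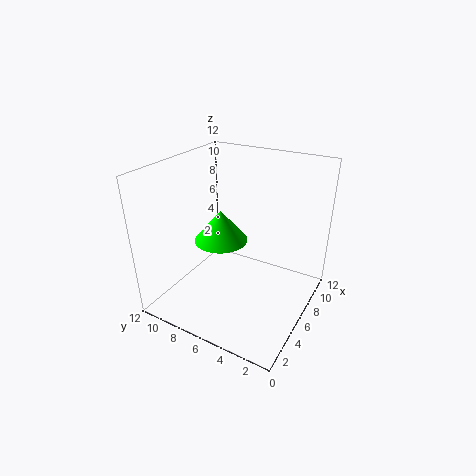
pos_x = 8, pos_y = 9, pos_z = 4, height = 3, color = 'lime'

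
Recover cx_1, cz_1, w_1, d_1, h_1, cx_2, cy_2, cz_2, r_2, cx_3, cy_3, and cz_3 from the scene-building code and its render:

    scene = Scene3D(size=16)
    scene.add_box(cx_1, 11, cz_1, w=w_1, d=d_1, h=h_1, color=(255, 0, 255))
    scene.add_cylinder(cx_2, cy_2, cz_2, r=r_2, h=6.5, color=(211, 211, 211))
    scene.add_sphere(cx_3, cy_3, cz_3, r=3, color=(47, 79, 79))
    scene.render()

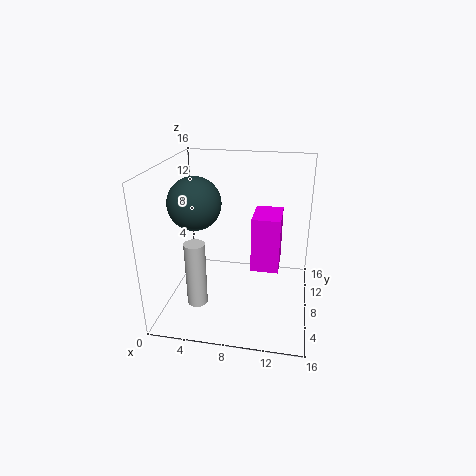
cx_1 = 9
cz_1 = 2
w_1 = 3.5
d_1 = 5
h_1 = 7
cx_2 = 5
cy_2 = 2
cz_2 = 3.5
r_2 = 1
cx_3 = 3
cy_3 = 8.5
cz_3 = 11.5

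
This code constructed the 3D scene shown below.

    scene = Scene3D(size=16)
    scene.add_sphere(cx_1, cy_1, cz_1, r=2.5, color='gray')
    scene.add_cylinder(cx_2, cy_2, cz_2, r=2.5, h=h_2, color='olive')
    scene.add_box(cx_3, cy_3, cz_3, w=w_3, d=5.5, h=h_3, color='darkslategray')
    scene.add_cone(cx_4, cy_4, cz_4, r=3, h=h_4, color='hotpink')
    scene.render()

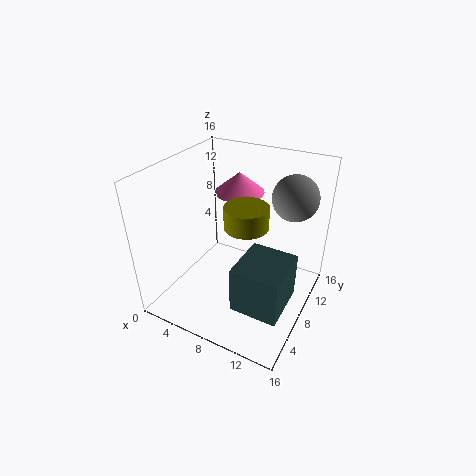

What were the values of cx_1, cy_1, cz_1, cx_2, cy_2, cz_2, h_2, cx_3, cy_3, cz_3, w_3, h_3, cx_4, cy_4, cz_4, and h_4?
cx_1 = 13; cy_1 = 11.5; cz_1 = 12.5; cx_2 = 8.5; cy_2 = 9; cz_2 = 9; h_2 = 2.5; cx_3 = 10; cy_3 = 2.5; cz_3 = 3; w_3 = 5; h_3 = 5; cx_4 = 5.5; cy_4 = 13; cz_4 = 11; h_4 = 2.5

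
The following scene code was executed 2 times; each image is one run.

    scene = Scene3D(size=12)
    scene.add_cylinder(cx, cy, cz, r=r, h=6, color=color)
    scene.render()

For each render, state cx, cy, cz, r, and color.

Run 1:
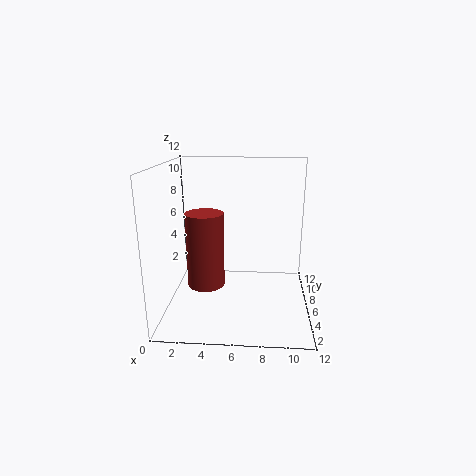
cx = 3.5
cy = 4.5
cz = 2.5
r = 1.5
color = 'brown'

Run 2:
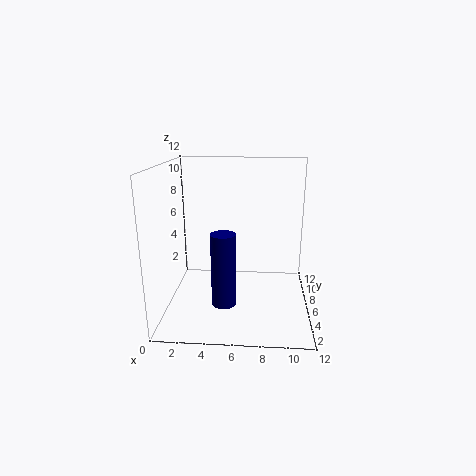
cx = 5
cy = 4
cz = 1
r = 1
color = 'navy'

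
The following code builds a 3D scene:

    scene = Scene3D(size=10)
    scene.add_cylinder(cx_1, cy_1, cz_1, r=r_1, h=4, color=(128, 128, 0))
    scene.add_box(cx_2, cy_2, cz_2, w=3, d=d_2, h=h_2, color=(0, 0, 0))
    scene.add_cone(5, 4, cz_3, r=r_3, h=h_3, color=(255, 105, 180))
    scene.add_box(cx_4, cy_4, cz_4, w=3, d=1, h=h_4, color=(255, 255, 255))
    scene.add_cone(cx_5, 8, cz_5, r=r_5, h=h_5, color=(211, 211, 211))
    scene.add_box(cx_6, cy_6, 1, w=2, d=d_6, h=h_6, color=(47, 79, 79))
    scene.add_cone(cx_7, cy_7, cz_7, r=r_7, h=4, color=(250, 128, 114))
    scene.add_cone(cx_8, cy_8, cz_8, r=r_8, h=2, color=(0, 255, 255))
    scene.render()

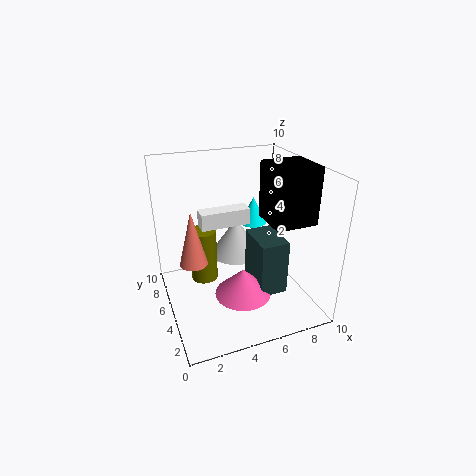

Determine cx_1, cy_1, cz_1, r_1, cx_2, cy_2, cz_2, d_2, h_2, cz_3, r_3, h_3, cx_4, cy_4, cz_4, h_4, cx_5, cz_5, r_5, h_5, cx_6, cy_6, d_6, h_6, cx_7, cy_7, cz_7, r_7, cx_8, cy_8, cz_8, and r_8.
cx_1 = 3; cy_1 = 7; cz_1 = 1; r_1 = 1; cx_2 = 7; cy_2 = 3; cz_2 = 6; d_2 = 3; h_2 = 4; cz_3 = 1; r_3 = 2; h_3 = 2; cx_4 = 2; cy_4 = 3; cz_4 = 7; h_4 = 1; cx_5 = 6; cz_5 = 2; r_5 = 2; h_5 = 3; cx_6 = 6; cy_6 = 3; d_6 = 3; h_6 = 4; cx_7 = 2; cy_7 = 6; cz_7 = 3; r_7 = 1; cx_8 = 7; cy_8 = 7; cz_8 = 5; r_8 = 1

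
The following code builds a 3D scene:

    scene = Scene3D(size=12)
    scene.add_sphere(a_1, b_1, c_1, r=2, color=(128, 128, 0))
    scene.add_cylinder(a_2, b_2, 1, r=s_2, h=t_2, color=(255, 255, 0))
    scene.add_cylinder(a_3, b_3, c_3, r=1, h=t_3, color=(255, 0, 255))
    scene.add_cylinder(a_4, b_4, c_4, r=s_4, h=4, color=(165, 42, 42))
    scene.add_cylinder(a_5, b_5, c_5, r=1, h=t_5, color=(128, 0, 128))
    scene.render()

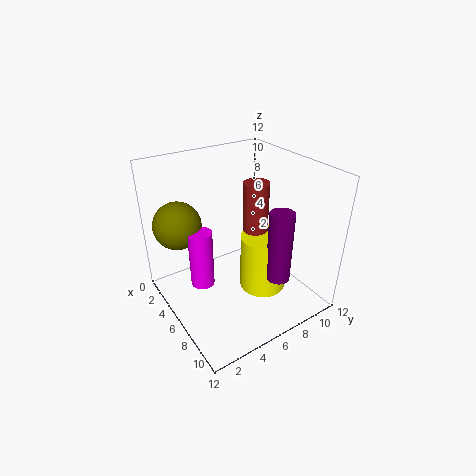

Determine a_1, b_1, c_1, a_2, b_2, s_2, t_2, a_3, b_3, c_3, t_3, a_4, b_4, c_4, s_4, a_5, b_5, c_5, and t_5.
a_1 = 3, b_1 = 2, c_1 = 7, a_2 = 7, b_2 = 8, s_2 = 2, t_2 = 5, a_3 = 5, b_3 = 3, c_3 = 2, t_3 = 5, a_4 = 7, b_4 = 7, c_4 = 7, s_4 = 1, a_5 = 9, b_5 = 8, c_5 = 3, t_5 = 6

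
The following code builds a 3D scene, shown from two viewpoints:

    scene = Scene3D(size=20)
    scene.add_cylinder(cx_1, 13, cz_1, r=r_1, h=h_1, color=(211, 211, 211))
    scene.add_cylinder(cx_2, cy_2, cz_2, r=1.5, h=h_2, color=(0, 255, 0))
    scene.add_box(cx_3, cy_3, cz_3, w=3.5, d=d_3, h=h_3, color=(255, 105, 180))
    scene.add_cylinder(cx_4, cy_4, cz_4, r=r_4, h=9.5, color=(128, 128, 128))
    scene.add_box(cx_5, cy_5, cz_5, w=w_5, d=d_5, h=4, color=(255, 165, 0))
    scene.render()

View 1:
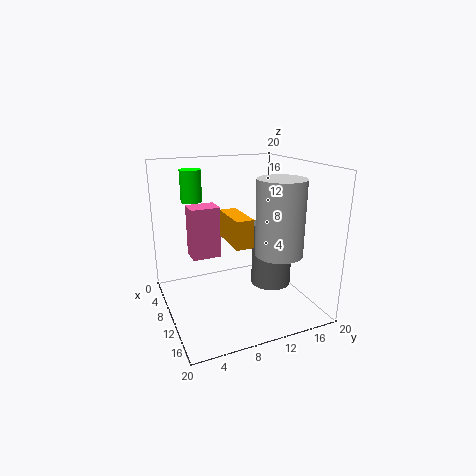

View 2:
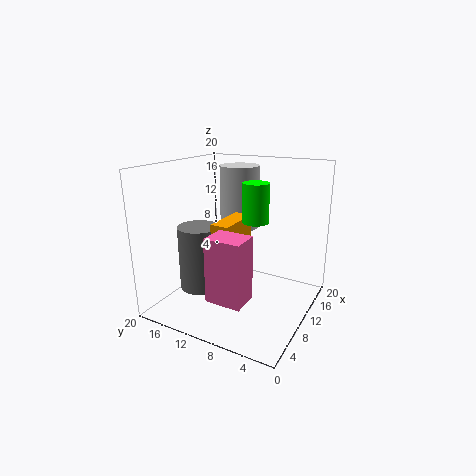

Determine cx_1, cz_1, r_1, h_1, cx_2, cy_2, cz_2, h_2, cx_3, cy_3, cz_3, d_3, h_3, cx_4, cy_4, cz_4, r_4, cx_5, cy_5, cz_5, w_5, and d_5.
cx_1 = 16, cz_1 = 9.5, r_1 = 3, h_1 = 9.5, cx_2 = 5, cy_2 = 5, cz_2 = 14.5, h_2 = 4.5, cx_3 = 1, cy_3 = 5, cz_3 = 5, d_3 = 4.5, h_3 = 8, cx_4 = 9, cy_4 = 16, cz_4 = 1.5, r_4 = 3, cx_5 = 5.5, cy_5 = 9, cz_5 = 9, w_5 = 6.5, d_5 = 2.5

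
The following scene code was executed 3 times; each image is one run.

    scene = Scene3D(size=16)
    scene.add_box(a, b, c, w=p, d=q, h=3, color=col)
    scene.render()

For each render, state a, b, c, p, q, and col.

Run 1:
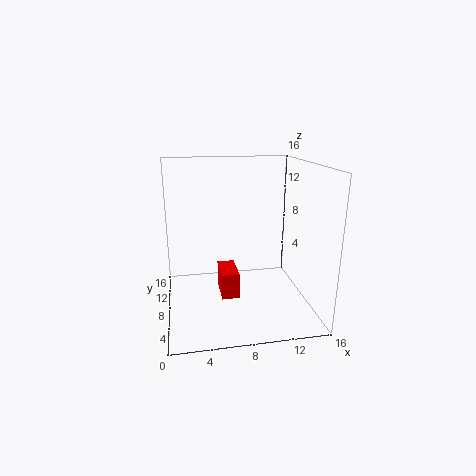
a = 6
b = 7
c = 1
p = 2
q = 4
col = 'red'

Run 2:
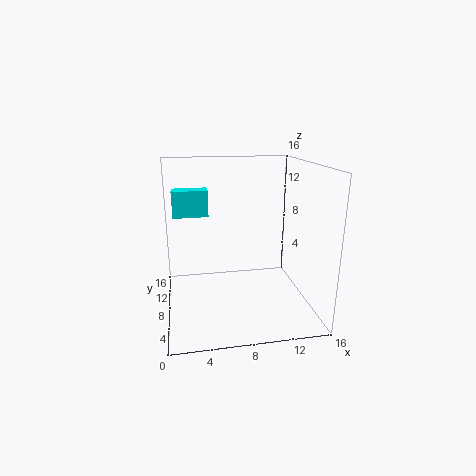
a = 1
b = 10
c = 10
p = 4
q = 2
col = 'cyan'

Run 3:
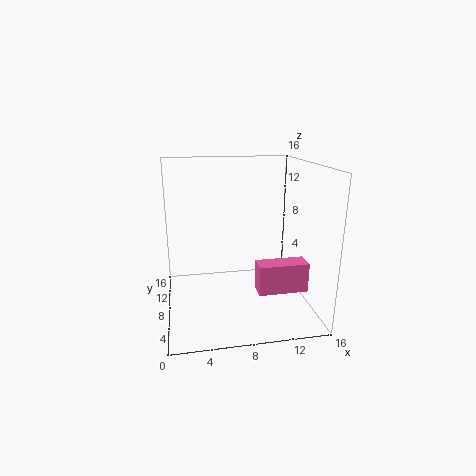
a = 9
b = 2
c = 4
p = 5
q = 2
col = 'hotpink'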